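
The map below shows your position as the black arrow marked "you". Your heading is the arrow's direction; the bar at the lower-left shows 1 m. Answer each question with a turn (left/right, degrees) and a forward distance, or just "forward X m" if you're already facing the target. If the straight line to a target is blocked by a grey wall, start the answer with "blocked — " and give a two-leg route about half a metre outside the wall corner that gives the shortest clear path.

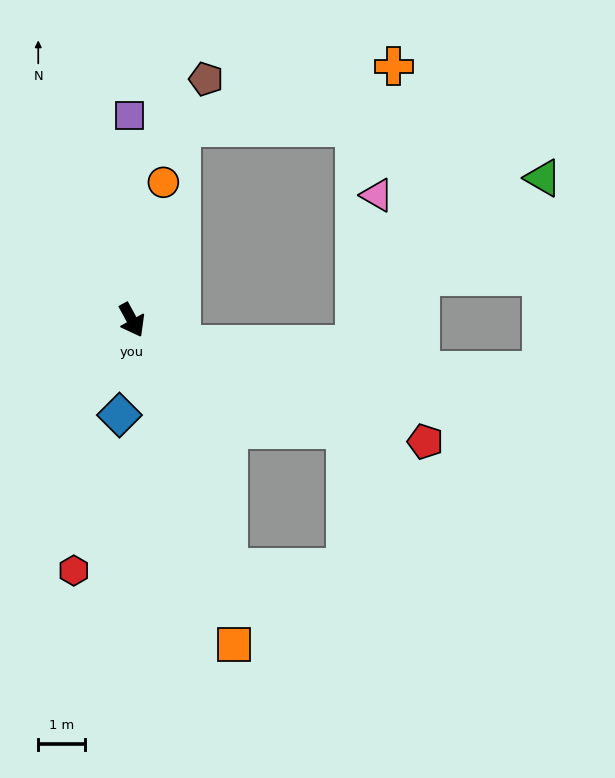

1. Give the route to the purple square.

turn left 152°, forward 4.4 m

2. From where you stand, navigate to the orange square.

turn right 11°, forward 7.3 m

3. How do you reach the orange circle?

turn left 139°, forward 3.0 m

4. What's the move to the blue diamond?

turn right 36°, forward 2.1 m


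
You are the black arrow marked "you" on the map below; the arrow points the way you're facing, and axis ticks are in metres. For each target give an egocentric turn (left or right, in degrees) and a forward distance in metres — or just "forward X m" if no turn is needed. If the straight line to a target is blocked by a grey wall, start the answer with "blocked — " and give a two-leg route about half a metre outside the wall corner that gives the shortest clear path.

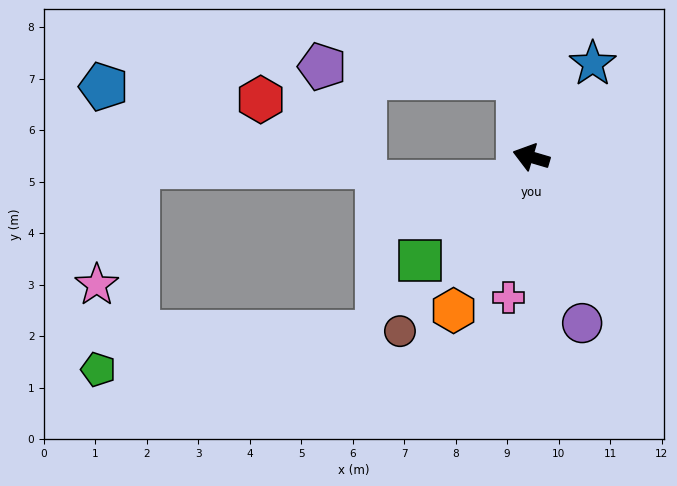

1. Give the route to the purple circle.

turn left 123°, forward 3.4 m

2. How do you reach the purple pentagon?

blocked — turn right 64°, forward 1.6 m, then turn left 77°, forward 3.8 m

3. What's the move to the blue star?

turn right 107°, forward 2.2 m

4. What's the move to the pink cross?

turn left 97°, forward 2.8 m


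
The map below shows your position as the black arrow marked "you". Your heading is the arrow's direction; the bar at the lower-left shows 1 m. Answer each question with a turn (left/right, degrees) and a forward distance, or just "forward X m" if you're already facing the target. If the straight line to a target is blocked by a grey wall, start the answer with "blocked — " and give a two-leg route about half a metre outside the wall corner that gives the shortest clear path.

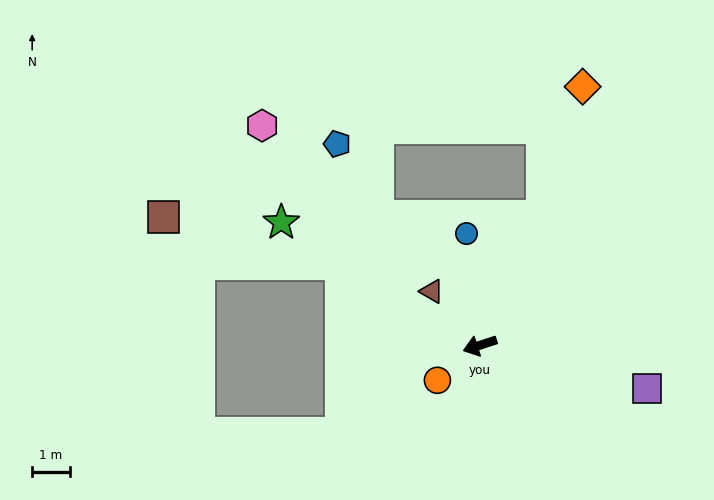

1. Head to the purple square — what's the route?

turn left 147°, forward 4.6 m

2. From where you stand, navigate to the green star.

turn right 50°, forward 6.2 m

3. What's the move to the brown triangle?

turn right 66°, forward 1.9 m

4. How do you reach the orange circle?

turn left 21°, forward 1.5 m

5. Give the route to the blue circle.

turn right 101°, forward 3.0 m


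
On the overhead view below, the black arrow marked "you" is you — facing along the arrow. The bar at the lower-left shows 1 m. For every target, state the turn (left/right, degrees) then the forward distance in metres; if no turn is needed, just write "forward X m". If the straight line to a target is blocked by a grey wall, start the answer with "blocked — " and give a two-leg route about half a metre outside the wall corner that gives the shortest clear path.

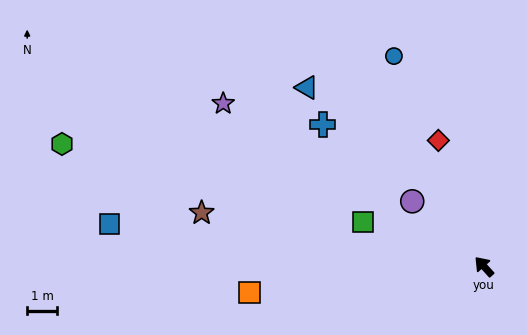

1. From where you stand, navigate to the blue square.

turn left 41°, forward 12.8 m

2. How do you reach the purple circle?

turn left 6°, forward 3.3 m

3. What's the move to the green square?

turn left 28°, forward 4.4 m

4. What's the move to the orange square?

turn left 54°, forward 8.0 m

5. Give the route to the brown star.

turn left 37°, forward 9.7 m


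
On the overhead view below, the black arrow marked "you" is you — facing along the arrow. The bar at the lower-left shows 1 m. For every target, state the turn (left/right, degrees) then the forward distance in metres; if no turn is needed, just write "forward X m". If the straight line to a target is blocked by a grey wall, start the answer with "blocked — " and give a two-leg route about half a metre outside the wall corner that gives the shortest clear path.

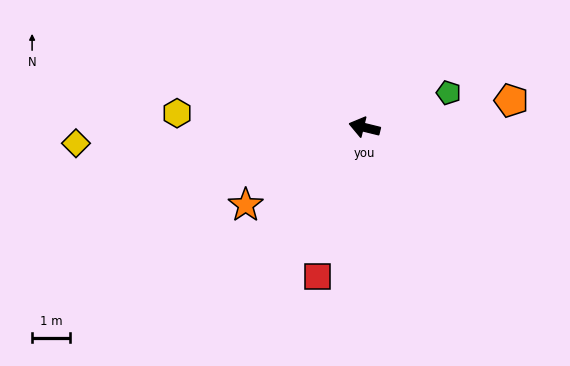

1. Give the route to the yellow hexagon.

turn left 9°, forward 4.9 m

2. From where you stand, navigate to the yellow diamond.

turn left 17°, forward 7.6 m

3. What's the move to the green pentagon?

turn right 144°, forward 2.4 m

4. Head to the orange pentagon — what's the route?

turn right 156°, forward 3.9 m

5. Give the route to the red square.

turn left 86°, forward 4.1 m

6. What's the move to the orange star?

turn left 47°, forward 3.7 m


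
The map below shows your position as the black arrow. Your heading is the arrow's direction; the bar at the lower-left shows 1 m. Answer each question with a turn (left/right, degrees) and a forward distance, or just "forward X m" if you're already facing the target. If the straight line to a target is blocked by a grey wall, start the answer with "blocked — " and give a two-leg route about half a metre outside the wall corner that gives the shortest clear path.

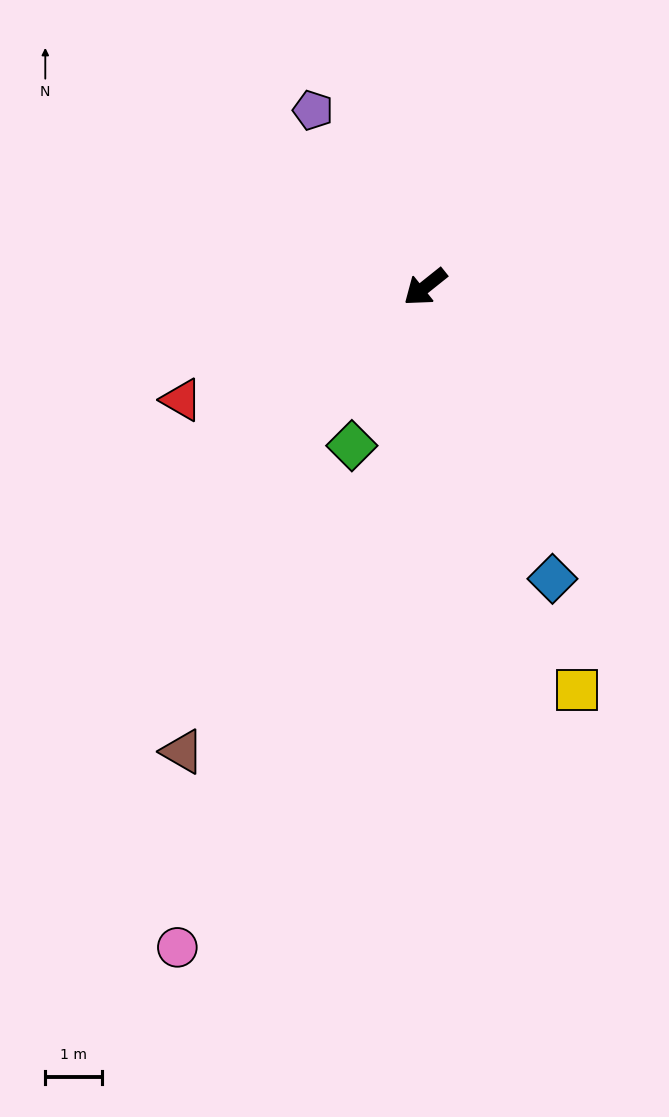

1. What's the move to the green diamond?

turn left 27°, forward 3.1 m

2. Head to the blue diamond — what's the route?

turn left 75°, forward 5.6 m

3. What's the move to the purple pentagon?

turn right 96°, forward 3.7 m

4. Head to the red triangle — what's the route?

turn right 14°, forward 4.7 m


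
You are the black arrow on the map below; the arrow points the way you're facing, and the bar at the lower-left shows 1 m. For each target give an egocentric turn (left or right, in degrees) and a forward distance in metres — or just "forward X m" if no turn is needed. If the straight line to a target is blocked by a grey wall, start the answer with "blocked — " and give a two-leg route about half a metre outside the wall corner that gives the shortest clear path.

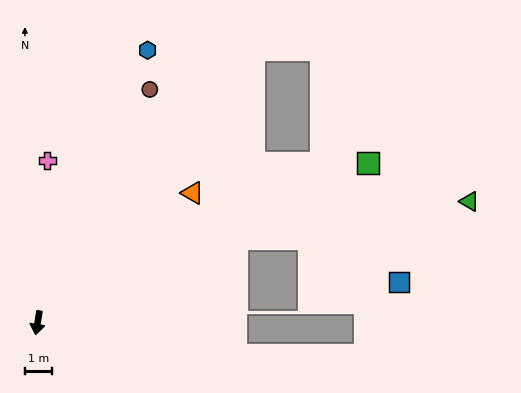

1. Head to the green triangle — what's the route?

blocked — turn left 122°, forward 8.1 m, then turn right 13°, forward 8.8 m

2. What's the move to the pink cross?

turn right 174°, forward 6.1 m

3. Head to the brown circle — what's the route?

turn left 164°, forward 9.7 m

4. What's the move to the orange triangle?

turn left 139°, forward 7.5 m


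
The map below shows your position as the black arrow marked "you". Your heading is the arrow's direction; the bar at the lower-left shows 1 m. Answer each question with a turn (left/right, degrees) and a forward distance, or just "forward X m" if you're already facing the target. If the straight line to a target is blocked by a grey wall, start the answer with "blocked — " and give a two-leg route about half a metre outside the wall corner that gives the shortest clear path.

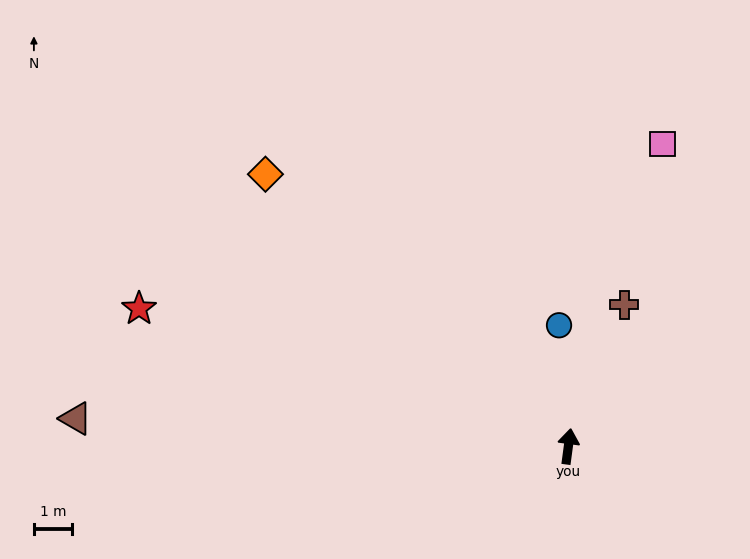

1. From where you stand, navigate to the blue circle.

turn left 12°, forward 3.2 m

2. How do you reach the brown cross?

turn right 14°, forward 4.0 m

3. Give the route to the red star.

turn left 80°, forward 11.8 m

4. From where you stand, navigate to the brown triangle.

turn left 94°, forward 12.9 m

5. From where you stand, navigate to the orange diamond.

turn left 56°, forward 10.7 m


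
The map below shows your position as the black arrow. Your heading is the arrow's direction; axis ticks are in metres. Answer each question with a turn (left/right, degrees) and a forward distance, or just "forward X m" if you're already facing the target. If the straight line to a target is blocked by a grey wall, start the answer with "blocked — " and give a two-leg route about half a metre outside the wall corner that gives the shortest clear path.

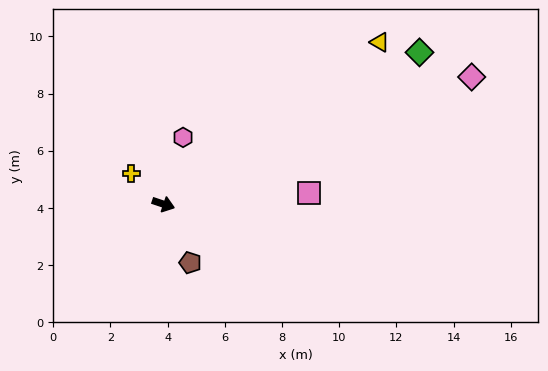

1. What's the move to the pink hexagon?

turn left 92°, forward 2.4 m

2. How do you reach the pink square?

turn left 23°, forward 5.1 m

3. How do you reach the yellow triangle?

turn left 55°, forward 9.4 m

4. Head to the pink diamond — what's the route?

turn left 41°, forward 11.7 m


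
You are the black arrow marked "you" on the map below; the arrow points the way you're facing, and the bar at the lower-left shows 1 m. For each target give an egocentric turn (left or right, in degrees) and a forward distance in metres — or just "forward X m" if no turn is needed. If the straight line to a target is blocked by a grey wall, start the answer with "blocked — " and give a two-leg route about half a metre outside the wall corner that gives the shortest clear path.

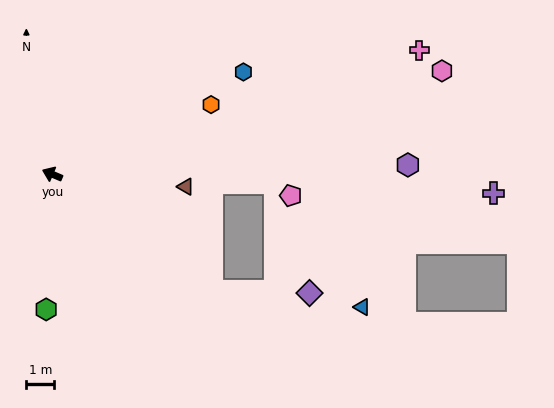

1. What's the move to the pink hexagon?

turn right 142°, forward 14.5 m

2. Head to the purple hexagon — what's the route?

turn right 156°, forward 12.8 m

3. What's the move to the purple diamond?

blocked — turn left 167°, forward 7.1 m, then turn left 35°, forward 3.5 m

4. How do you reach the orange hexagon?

turn right 133°, forward 6.2 m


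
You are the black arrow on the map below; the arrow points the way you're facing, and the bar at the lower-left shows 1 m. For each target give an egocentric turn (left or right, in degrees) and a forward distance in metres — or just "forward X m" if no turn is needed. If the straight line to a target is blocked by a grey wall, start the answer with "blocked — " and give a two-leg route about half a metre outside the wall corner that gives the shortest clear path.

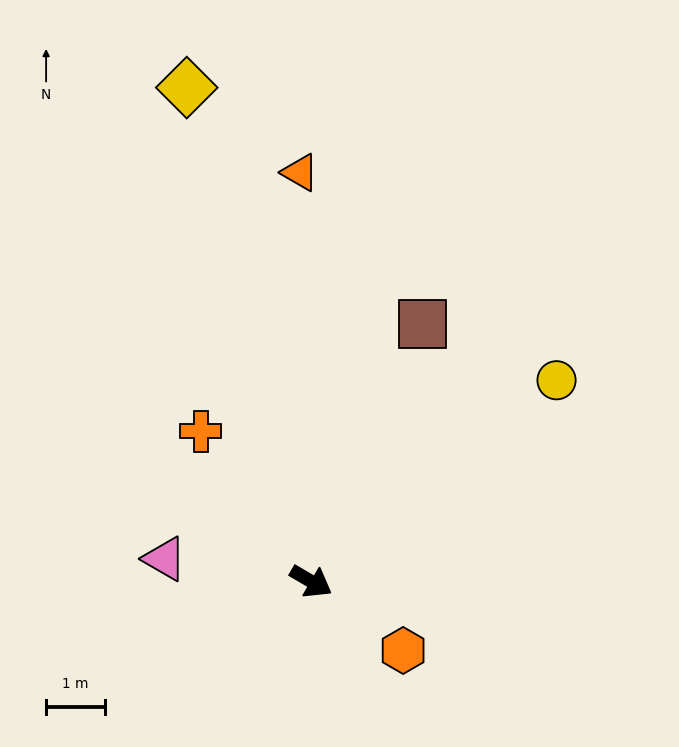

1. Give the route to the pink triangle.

turn right 158°, forward 2.5 m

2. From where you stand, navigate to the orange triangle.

turn left 122°, forward 7.0 m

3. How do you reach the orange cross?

turn left 157°, forward 3.2 m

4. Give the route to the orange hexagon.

turn right 7°, forward 2.0 m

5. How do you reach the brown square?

turn left 97°, forward 4.8 m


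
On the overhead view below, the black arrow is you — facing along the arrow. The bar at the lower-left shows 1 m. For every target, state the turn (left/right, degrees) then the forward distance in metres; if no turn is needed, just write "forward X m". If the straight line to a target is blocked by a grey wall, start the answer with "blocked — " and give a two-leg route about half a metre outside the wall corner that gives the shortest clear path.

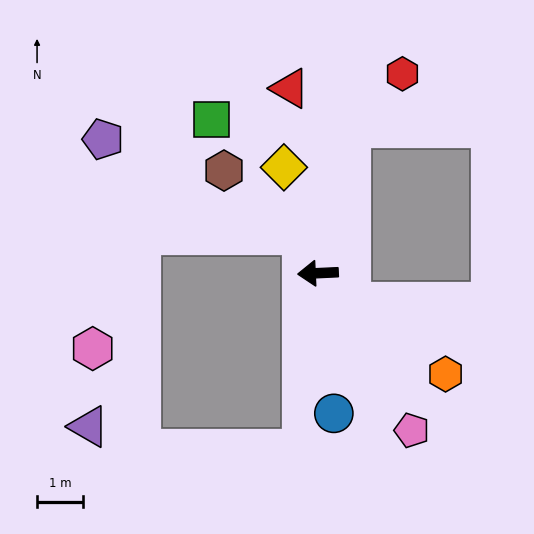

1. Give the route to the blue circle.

turn left 94°, forward 3.1 m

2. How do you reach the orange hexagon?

turn left 139°, forward 3.5 m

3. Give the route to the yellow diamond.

turn right 75°, forward 2.4 m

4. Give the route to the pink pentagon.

turn left 118°, forward 4.0 m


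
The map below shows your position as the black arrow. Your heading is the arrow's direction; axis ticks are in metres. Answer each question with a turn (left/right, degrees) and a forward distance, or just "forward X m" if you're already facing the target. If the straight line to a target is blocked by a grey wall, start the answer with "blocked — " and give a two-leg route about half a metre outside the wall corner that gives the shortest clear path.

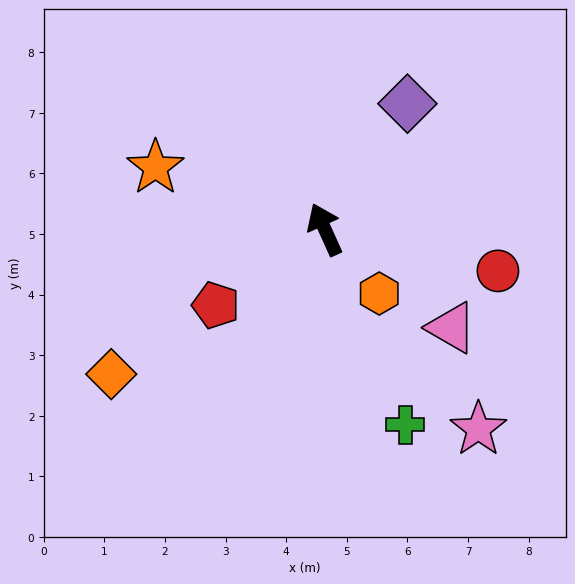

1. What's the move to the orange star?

turn left 46°, forward 3.0 m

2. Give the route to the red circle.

turn right 128°, forward 2.9 m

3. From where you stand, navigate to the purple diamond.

turn right 58°, forward 2.5 m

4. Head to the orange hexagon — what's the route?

turn right 164°, forward 1.4 m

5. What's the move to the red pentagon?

turn left 101°, forward 2.2 m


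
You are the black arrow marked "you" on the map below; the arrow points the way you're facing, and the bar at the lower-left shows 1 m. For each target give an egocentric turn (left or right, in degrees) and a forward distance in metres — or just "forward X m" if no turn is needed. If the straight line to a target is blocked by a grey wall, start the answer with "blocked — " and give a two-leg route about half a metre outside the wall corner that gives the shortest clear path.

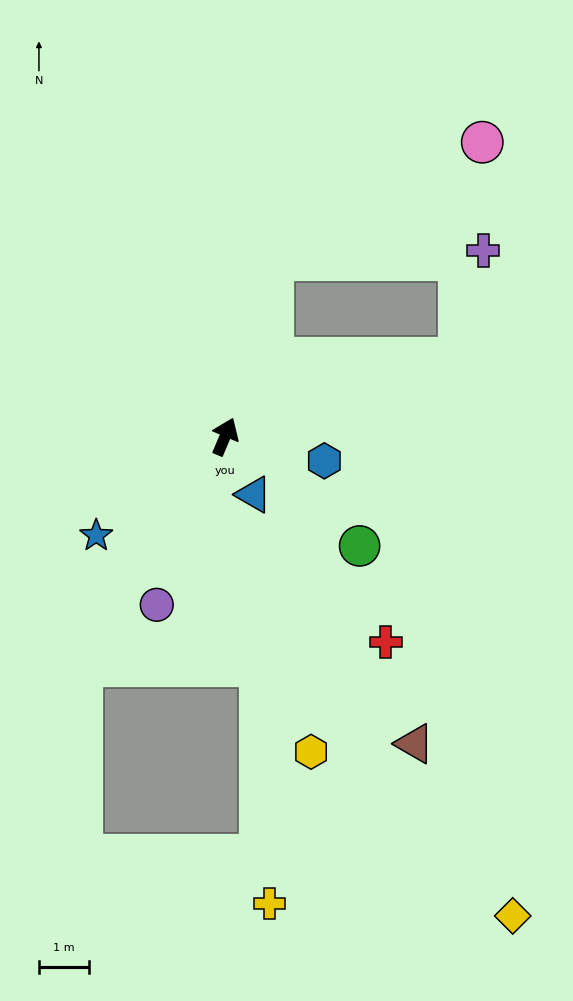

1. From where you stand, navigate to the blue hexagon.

turn right 81°, forward 2.0 m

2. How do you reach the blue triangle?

turn right 131°, forward 1.3 m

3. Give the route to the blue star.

turn left 150°, forward 3.3 m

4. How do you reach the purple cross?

blocked — turn right 49°, forward 5.0 m, then turn left 60°, forward 2.2 m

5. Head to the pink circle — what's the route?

blocked — turn left 8°, forward 3.7 m, then turn right 46°, forward 4.8 m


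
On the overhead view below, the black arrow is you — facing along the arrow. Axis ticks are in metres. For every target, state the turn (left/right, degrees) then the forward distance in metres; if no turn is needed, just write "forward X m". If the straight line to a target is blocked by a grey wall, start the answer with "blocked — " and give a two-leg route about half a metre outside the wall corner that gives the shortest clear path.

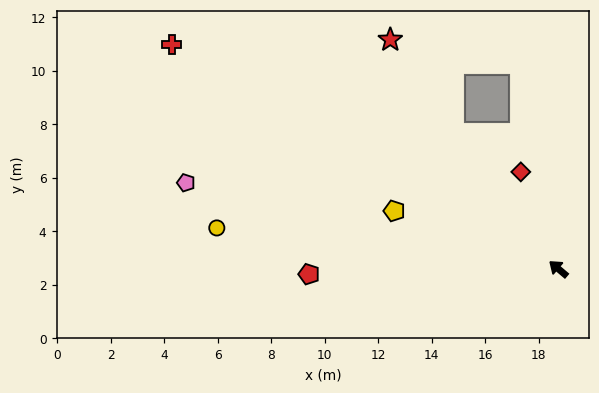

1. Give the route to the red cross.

turn left 10°, forward 16.7 m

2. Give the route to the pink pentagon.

turn left 27°, forward 14.3 m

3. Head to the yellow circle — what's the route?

turn left 33°, forward 12.9 m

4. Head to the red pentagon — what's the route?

turn left 41°, forward 9.3 m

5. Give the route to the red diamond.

turn right 29°, forward 3.9 m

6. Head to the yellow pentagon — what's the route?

turn left 21°, forward 6.5 m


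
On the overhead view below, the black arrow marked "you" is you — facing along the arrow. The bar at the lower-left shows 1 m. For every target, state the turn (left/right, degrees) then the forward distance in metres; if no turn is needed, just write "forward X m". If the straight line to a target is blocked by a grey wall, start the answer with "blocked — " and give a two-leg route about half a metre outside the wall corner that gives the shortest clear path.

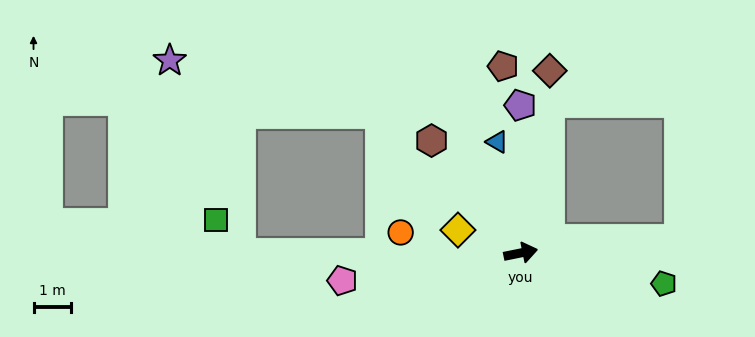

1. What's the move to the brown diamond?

turn left 69°, forward 4.9 m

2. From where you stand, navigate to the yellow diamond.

turn left 148°, forward 1.8 m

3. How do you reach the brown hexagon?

turn left 117°, forward 3.8 m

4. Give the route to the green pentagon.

turn right 24°, forward 3.9 m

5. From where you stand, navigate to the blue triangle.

turn left 90°, forward 3.0 m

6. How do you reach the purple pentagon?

turn left 79°, forward 3.9 m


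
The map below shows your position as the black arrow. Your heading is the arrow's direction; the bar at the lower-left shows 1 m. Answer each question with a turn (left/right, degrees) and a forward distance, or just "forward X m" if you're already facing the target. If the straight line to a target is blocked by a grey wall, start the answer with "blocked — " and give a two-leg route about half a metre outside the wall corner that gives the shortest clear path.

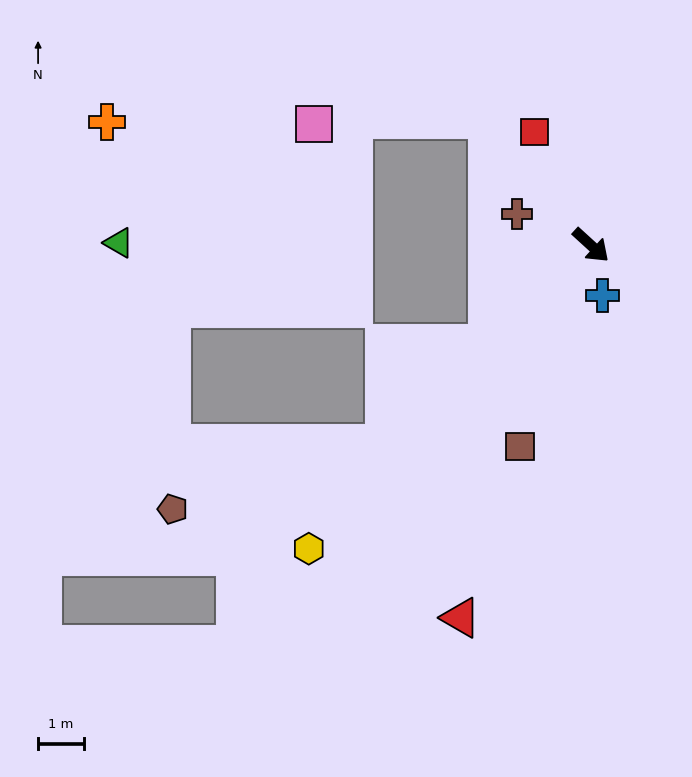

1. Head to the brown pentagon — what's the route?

blocked — turn right 94°, forward 6.2 m, then turn right 27°, forward 4.8 m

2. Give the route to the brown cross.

turn right 160°, forward 1.7 m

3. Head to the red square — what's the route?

turn left 159°, forward 2.7 m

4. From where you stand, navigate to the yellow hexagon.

turn right 91°, forward 9.0 m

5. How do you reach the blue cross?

turn right 35°, forward 1.1 m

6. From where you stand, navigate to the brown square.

turn right 67°, forward 4.6 m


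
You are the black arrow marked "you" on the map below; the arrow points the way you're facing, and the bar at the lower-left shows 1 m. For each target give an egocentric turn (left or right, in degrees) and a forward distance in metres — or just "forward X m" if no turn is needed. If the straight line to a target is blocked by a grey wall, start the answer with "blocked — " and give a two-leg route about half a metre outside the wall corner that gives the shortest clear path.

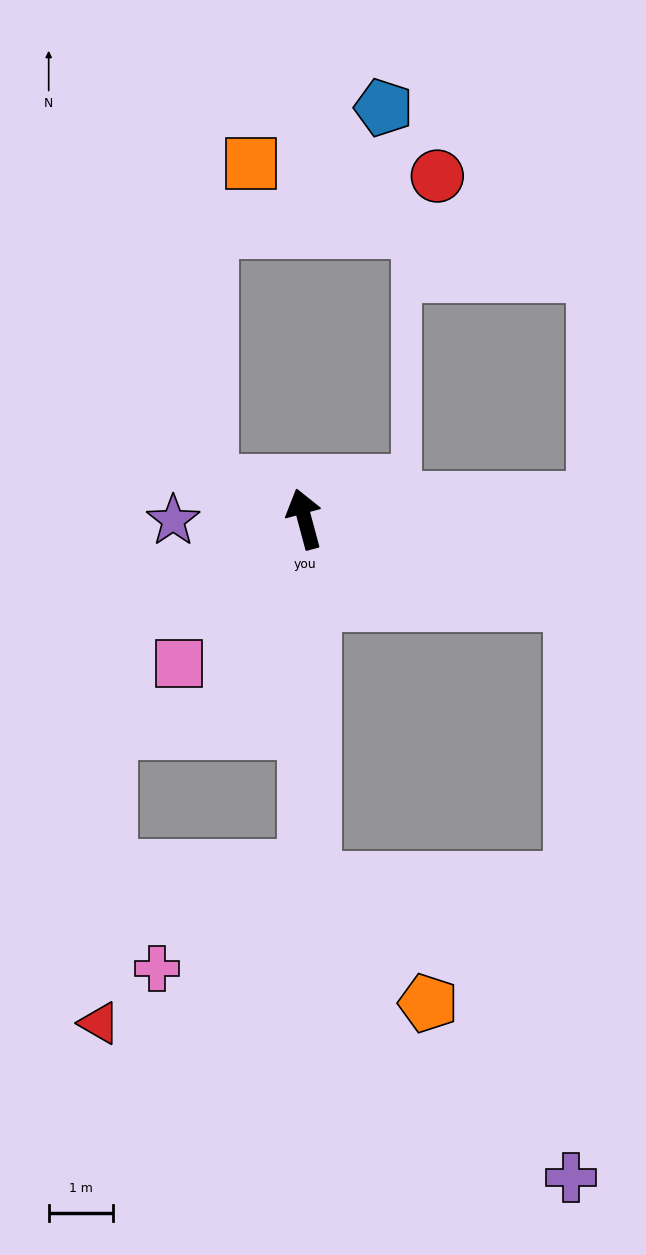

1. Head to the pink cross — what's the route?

blocked — turn left 165°, forward 5.4 m, then turn right 56°, forward 2.8 m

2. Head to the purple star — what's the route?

turn left 76°, forward 2.0 m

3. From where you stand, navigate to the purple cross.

blocked — turn right 123°, forward 4.3 m, then turn right 72°, forward 8.9 m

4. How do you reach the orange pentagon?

blocked — turn left 166°, forward 5.6 m, then turn left 42°, forward 2.6 m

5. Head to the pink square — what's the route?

turn left 124°, forward 3.0 m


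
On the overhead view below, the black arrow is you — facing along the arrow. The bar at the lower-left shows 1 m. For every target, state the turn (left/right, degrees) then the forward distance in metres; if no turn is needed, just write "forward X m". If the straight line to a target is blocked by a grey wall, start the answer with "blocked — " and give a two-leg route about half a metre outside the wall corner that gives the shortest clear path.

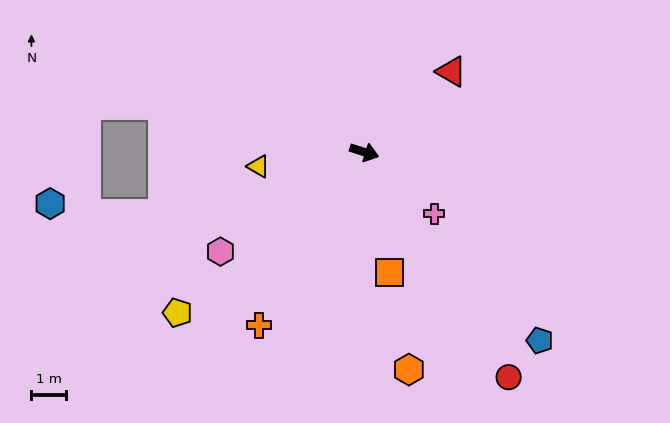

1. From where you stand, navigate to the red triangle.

turn left 60°, forward 3.4 m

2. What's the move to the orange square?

turn right 60°, forward 3.6 m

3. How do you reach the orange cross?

turn right 104°, forward 5.9 m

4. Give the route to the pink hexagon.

turn right 128°, forward 5.1 m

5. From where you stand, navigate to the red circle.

turn right 40°, forward 7.8 m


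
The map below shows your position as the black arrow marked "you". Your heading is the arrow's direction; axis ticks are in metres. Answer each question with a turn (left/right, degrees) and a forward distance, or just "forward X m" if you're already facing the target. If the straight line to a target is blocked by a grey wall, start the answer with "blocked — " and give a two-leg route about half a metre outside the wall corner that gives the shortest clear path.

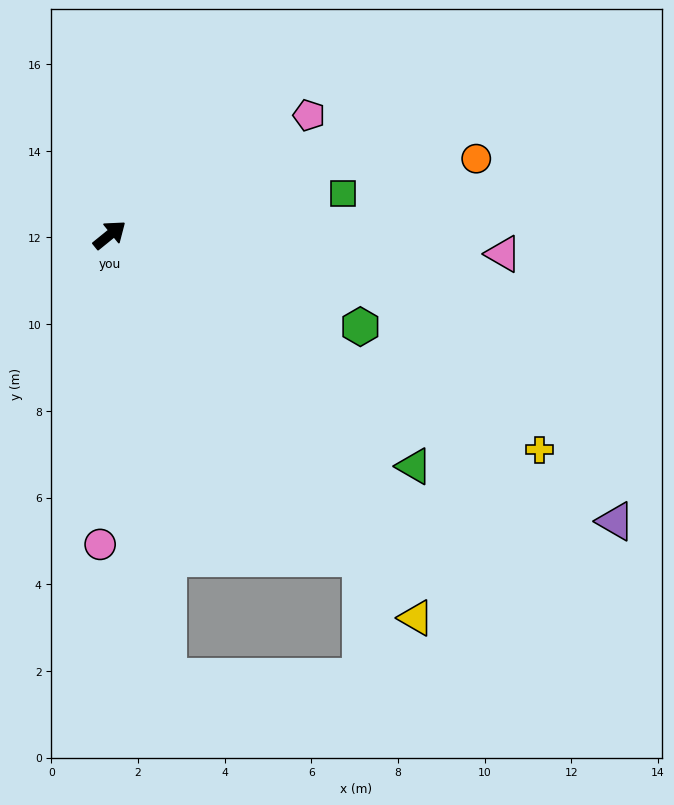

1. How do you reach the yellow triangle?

turn right 90°, forward 11.3 m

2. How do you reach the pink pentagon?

turn right 8°, forward 5.4 m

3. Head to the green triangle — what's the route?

turn right 76°, forward 8.8 m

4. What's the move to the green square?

turn right 29°, forward 5.5 m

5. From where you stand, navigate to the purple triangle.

turn right 69°, forward 13.4 m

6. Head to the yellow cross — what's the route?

turn right 66°, forward 11.1 m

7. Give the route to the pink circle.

turn right 131°, forward 7.1 m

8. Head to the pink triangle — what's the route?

turn right 42°, forward 9.1 m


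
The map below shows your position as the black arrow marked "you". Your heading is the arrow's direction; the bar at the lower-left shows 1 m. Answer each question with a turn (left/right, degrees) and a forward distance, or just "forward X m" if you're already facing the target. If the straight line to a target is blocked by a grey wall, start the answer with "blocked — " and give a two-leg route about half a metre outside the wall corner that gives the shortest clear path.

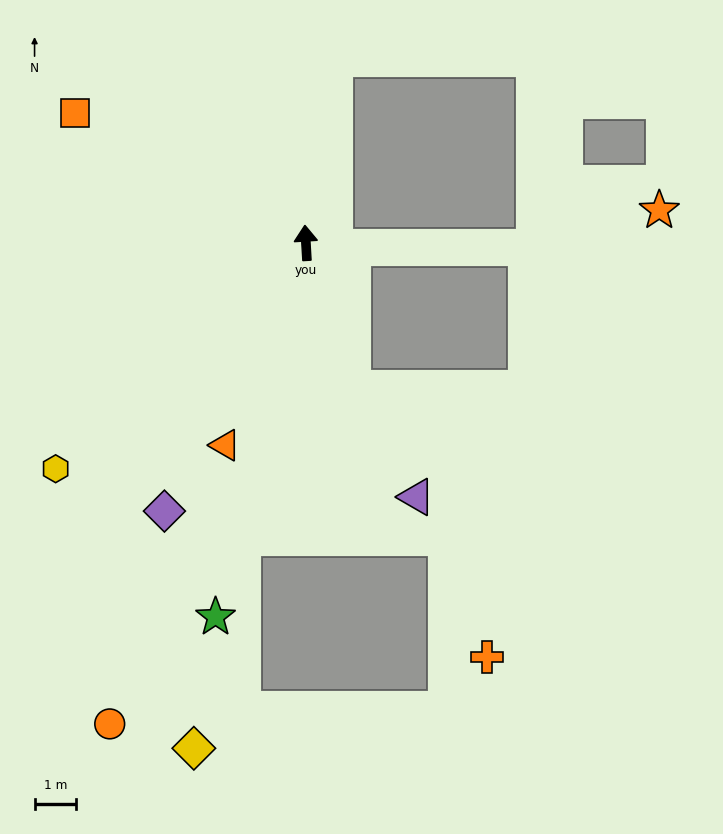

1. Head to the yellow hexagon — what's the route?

turn left 129°, forward 8.1 m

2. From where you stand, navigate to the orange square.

turn left 57°, forward 6.4 m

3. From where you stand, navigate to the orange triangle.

turn left 155°, forward 5.3 m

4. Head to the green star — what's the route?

turn left 163°, forward 9.3 m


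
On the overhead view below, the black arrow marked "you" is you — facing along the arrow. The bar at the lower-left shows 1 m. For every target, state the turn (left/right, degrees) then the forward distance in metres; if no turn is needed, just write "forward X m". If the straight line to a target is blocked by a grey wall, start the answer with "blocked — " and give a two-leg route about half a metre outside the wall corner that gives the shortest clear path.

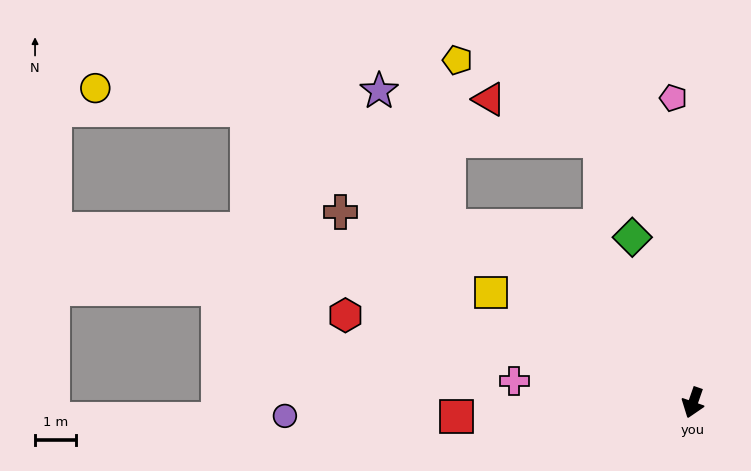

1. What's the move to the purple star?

blocked — turn right 106°, forward 7.3 m, then turn right 28°, forward 3.7 m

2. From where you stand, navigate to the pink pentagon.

turn right 157°, forward 7.4 m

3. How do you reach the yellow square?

turn right 99°, forward 5.6 m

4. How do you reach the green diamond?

turn right 141°, forward 4.3 m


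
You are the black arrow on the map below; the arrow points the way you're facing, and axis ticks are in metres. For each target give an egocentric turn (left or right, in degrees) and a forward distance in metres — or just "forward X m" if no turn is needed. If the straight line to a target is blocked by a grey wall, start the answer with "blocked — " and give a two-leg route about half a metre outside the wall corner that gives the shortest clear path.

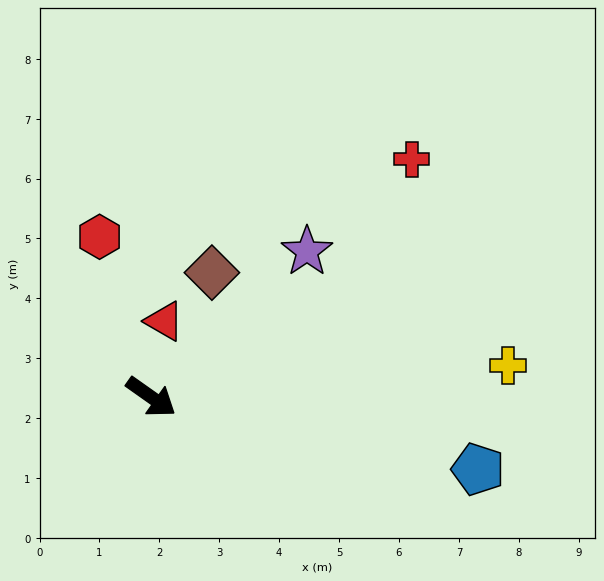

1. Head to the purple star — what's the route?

turn left 78°, forward 3.6 m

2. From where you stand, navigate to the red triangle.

turn left 115°, forward 1.3 m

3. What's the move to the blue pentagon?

turn left 23°, forward 5.6 m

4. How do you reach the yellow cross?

turn left 40°, forward 6.0 m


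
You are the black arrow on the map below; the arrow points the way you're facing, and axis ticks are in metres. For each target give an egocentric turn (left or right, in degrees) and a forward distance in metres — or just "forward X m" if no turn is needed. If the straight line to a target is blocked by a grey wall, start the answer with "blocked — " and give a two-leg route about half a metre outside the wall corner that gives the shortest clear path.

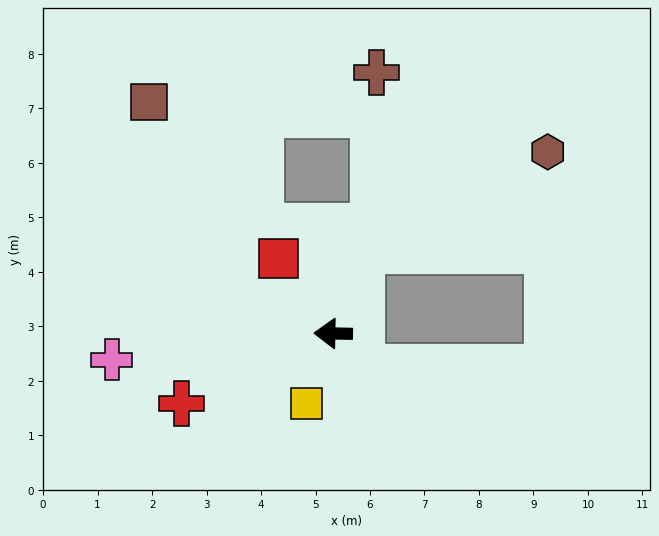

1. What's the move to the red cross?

turn left 26°, forward 3.1 m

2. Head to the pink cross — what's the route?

turn left 8°, forward 4.1 m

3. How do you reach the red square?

turn right 53°, forward 1.7 m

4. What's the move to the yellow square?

turn left 70°, forward 1.4 m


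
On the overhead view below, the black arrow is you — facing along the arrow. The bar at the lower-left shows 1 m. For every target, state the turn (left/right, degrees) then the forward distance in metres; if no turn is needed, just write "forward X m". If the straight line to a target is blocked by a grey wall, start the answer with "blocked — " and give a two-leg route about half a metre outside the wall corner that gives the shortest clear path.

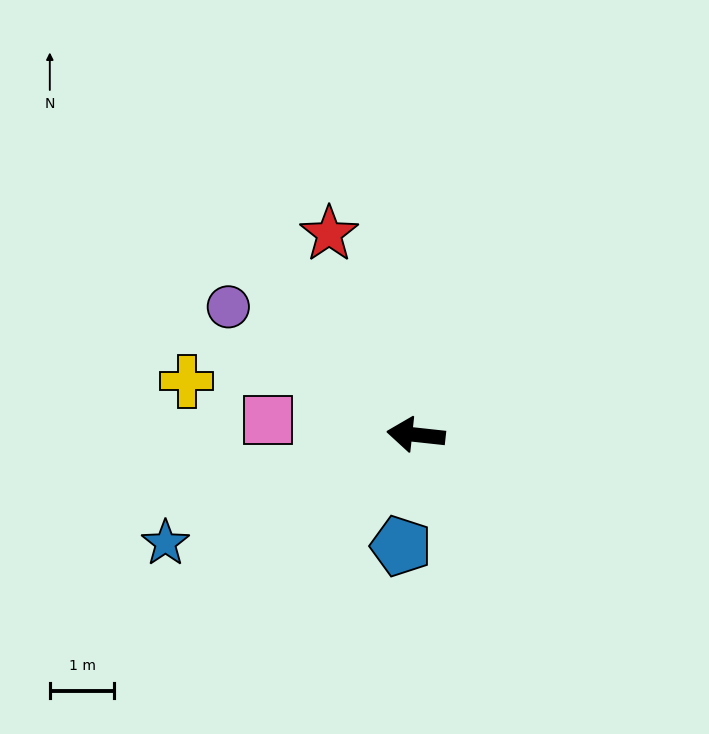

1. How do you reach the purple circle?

turn right 28°, forward 3.5 m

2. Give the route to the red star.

turn right 60°, forward 3.4 m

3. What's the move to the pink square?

forward 2.3 m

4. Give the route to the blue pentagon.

turn left 89°, forward 1.7 m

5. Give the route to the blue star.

turn left 30°, forward 4.2 m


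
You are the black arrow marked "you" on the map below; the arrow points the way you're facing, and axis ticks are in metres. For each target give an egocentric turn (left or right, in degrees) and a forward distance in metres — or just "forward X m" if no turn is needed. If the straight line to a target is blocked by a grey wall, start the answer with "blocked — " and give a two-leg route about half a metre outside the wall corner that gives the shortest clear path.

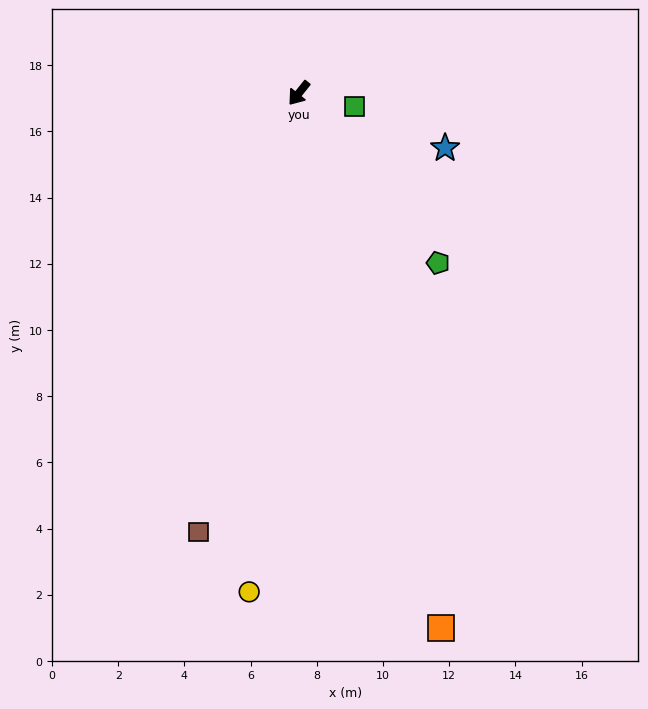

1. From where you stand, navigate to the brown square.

turn left 26°, forward 13.6 m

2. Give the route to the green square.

turn left 115°, forward 1.7 m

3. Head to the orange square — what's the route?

turn left 54°, forward 16.7 m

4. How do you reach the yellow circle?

turn left 33°, forward 15.1 m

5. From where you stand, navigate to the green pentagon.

turn left 78°, forward 6.6 m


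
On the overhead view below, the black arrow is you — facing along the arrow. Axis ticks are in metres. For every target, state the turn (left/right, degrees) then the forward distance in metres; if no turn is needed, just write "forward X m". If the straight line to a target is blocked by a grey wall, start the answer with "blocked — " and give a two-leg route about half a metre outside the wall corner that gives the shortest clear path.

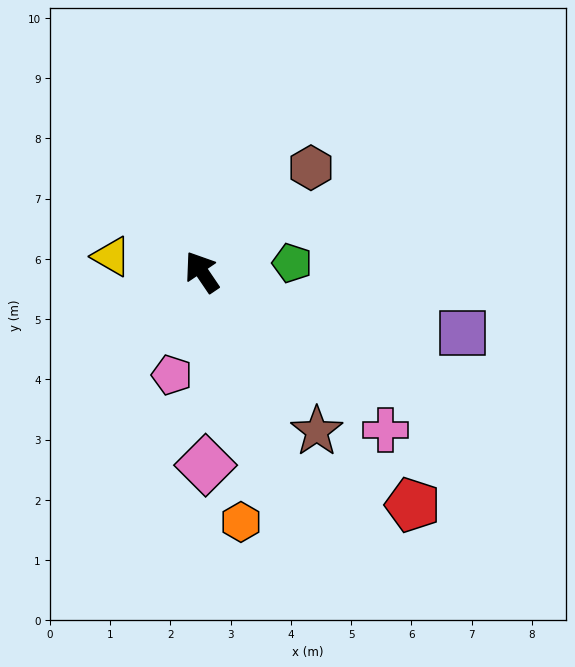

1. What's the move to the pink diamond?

turn left 147°, forward 3.2 m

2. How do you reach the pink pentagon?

turn left 130°, forward 1.8 m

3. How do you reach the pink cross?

turn right 165°, forward 4.0 m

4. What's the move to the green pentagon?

turn right 119°, forward 1.5 m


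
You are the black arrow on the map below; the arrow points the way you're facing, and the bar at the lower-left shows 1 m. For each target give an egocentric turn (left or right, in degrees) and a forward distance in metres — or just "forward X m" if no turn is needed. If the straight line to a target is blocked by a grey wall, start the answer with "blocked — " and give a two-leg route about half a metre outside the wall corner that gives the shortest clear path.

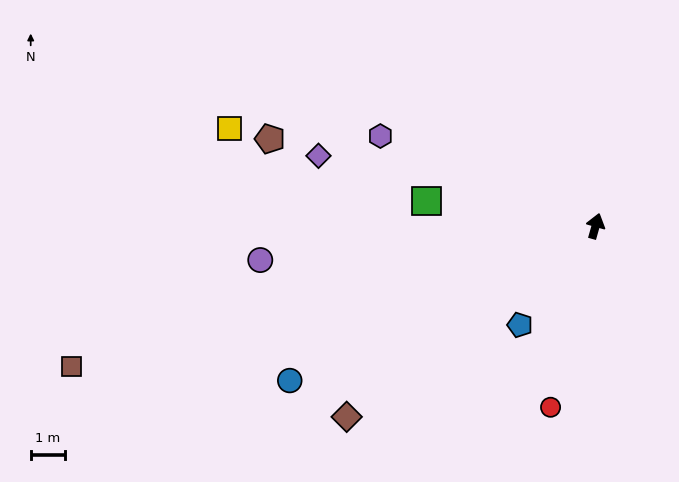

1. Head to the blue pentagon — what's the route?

turn left 158°, forward 3.7 m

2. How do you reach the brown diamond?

turn left 143°, forward 9.3 m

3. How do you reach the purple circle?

turn left 112°, forward 9.9 m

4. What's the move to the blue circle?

turn left 133°, forward 10.1 m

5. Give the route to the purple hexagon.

turn left 83°, forward 6.9 m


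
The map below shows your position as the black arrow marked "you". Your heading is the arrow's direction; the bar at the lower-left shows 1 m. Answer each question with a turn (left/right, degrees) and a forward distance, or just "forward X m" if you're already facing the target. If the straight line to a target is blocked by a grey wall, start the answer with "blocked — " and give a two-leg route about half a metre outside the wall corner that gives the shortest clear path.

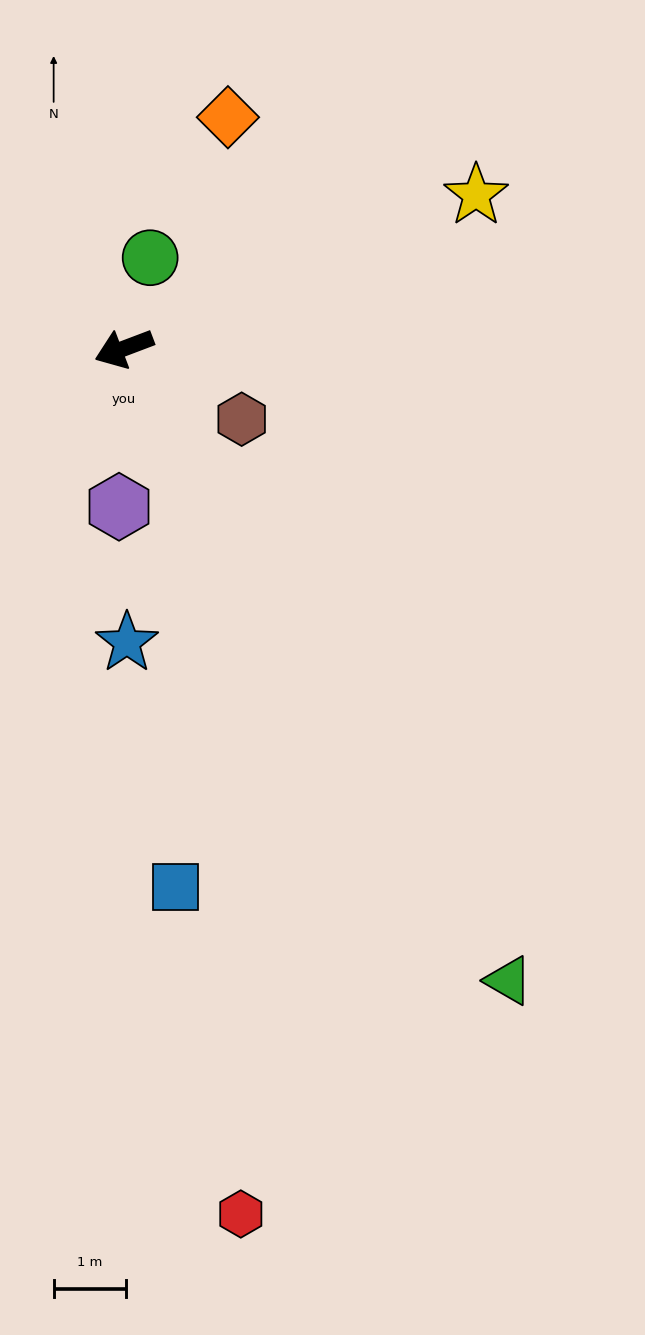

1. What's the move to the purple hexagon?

turn left 67°, forward 2.2 m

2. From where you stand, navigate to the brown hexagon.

turn left 128°, forward 1.9 m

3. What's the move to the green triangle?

turn left 101°, forward 10.3 m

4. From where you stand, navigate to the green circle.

turn right 127°, forward 1.3 m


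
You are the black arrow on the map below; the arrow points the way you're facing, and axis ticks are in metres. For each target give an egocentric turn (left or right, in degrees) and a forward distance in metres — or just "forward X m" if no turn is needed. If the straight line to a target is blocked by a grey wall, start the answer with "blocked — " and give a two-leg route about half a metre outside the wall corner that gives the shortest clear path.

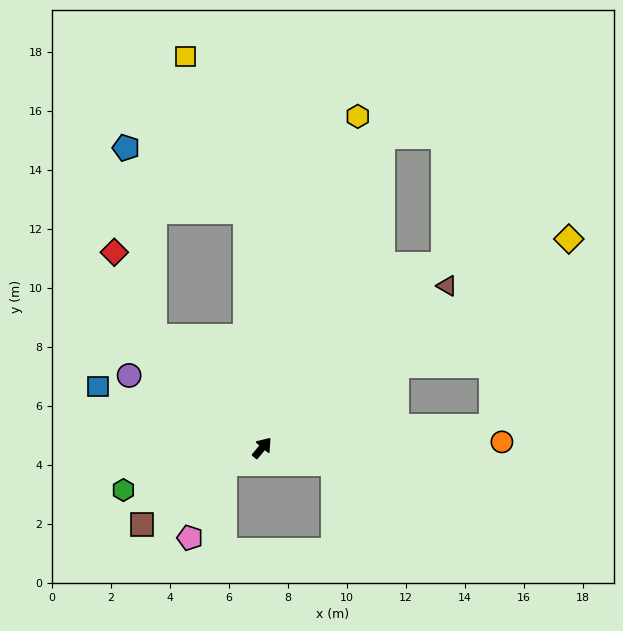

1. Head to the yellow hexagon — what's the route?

turn left 24°, forward 11.7 m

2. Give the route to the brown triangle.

turn right 9°, forward 8.3 m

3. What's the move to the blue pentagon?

blocked — turn left 84°, forward 5.2 m, then turn right 35°, forward 6.5 m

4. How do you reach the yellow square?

blocked — turn left 44°, forward 8.0 m, then turn left 17°, forward 5.6 m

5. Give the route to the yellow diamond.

turn right 16°, forward 12.6 m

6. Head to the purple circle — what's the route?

turn left 101°, forward 5.1 m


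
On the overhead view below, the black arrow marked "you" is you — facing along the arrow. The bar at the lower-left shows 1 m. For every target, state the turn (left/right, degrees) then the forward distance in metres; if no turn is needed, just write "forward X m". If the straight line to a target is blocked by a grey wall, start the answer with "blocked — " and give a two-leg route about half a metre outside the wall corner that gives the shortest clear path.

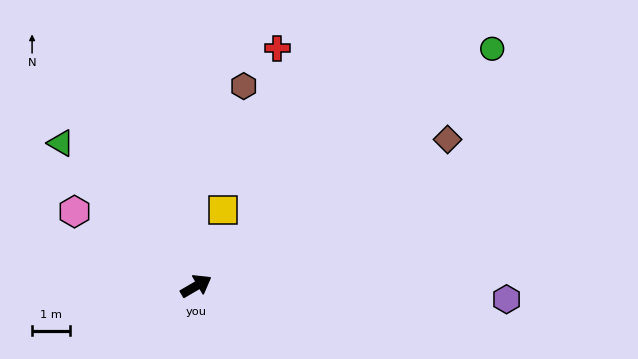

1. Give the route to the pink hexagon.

turn left 118°, forward 3.7 m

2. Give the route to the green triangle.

turn left 103°, forward 5.1 m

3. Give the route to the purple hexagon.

turn right 33°, forward 8.1 m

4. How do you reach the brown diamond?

forward 7.6 m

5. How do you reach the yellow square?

turn left 40°, forward 2.1 m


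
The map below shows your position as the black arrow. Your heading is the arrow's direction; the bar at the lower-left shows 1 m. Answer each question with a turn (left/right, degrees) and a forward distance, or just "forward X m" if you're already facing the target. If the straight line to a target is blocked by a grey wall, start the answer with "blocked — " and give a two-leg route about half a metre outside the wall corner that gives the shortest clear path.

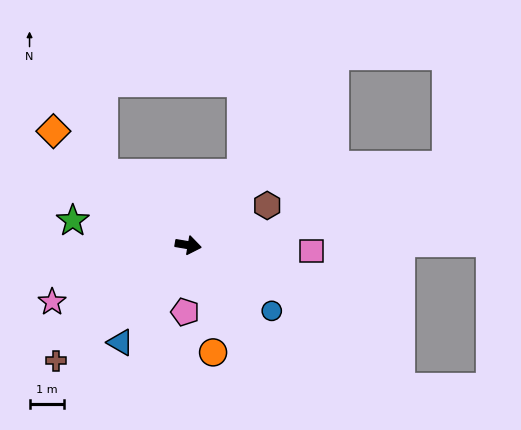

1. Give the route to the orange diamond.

turn left 149°, forward 5.2 m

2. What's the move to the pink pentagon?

turn right 83°, forward 2.0 m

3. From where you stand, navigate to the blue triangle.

turn right 115°, forward 3.5 m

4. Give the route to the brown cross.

turn right 129°, forward 5.1 m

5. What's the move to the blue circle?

turn right 29°, forward 3.1 m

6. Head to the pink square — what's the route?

turn left 7°, forward 3.6 m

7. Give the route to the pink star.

turn right 148°, forward 4.3 m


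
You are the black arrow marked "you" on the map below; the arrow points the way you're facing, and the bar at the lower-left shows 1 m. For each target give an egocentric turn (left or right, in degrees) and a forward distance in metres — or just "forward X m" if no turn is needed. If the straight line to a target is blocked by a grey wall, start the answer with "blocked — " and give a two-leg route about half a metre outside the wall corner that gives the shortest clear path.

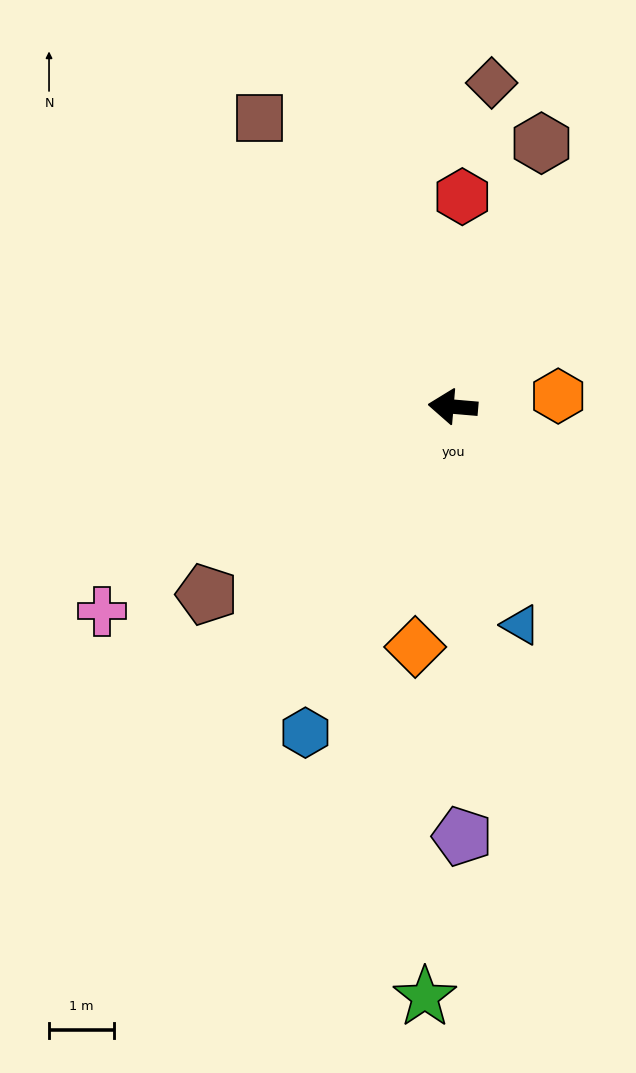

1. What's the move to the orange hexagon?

turn right 169°, forward 1.6 m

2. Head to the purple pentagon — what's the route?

turn left 96°, forward 6.6 m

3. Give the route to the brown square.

turn right 51°, forward 5.4 m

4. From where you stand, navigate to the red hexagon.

turn right 88°, forward 3.3 m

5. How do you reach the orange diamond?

turn left 86°, forward 3.8 m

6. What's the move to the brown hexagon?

turn right 104°, forward 4.3 m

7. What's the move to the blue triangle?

turn left 112°, forward 3.5 m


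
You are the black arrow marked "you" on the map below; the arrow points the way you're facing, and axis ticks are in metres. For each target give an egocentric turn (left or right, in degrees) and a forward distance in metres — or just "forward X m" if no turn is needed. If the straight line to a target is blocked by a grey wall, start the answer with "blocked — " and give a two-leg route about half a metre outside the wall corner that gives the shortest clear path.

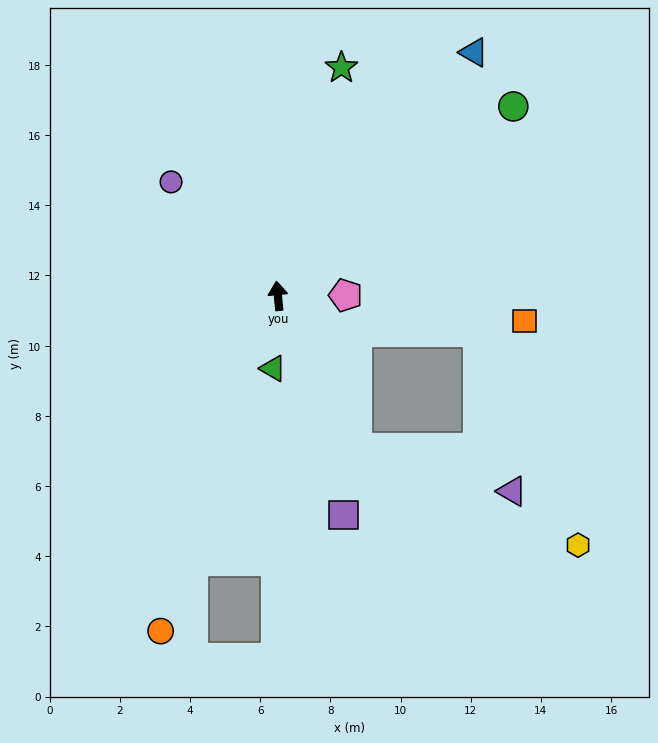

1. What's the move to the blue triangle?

turn right 44°, forward 8.9 m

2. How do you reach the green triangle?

turn left 171°, forward 2.1 m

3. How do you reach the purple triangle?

blocked — turn right 158°, forward 4.9 m, then turn left 47°, forward 4.6 m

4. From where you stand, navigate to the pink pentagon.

turn right 95°, forward 1.9 m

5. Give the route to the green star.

turn right 21°, forward 6.8 m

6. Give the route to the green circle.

turn right 57°, forward 8.6 m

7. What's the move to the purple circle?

turn left 38°, forward 4.5 m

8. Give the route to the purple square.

turn right 169°, forward 6.5 m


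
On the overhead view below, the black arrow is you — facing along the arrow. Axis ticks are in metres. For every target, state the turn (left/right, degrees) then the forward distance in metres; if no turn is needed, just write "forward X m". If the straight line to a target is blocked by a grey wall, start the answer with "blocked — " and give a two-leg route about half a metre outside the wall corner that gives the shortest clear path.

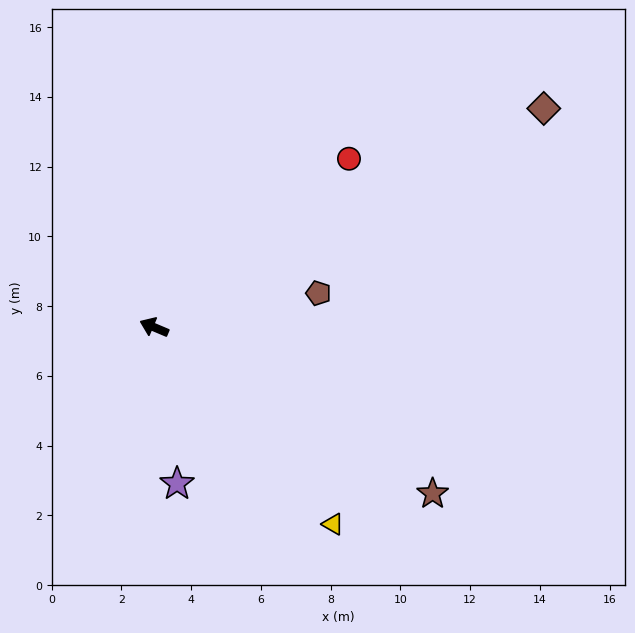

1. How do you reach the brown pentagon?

turn right 145°, forward 4.8 m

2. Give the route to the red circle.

turn right 116°, forward 7.4 m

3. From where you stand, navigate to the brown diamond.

turn right 128°, forward 12.8 m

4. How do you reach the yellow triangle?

turn left 155°, forward 7.6 m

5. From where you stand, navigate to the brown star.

turn left 172°, forward 9.3 m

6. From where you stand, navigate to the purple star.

turn left 121°, forward 4.5 m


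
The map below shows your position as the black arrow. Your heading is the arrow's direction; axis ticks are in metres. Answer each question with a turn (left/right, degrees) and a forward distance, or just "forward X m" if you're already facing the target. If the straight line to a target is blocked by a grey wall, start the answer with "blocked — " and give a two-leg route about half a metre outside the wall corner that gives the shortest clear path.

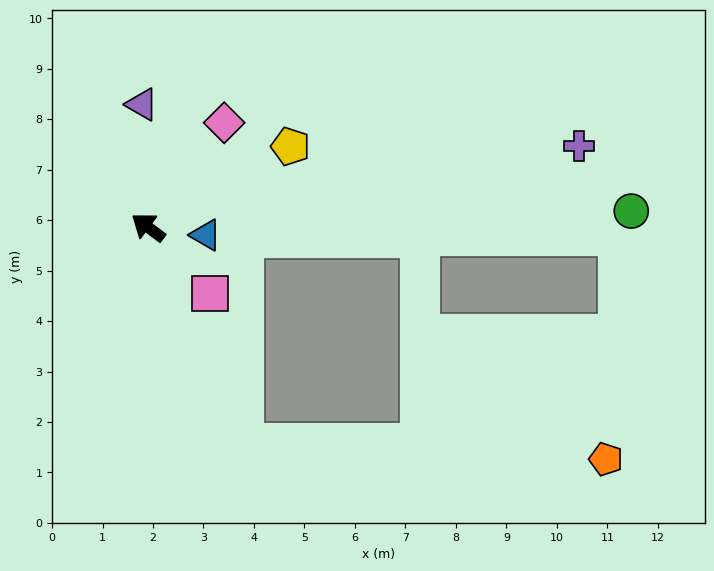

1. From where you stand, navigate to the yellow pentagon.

turn right 114°, forward 3.2 m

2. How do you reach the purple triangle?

turn right 50°, forward 2.4 m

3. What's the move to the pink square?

turn left 170°, forward 1.8 m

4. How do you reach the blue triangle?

turn right 151°, forward 1.2 m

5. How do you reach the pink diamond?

turn right 89°, forward 2.6 m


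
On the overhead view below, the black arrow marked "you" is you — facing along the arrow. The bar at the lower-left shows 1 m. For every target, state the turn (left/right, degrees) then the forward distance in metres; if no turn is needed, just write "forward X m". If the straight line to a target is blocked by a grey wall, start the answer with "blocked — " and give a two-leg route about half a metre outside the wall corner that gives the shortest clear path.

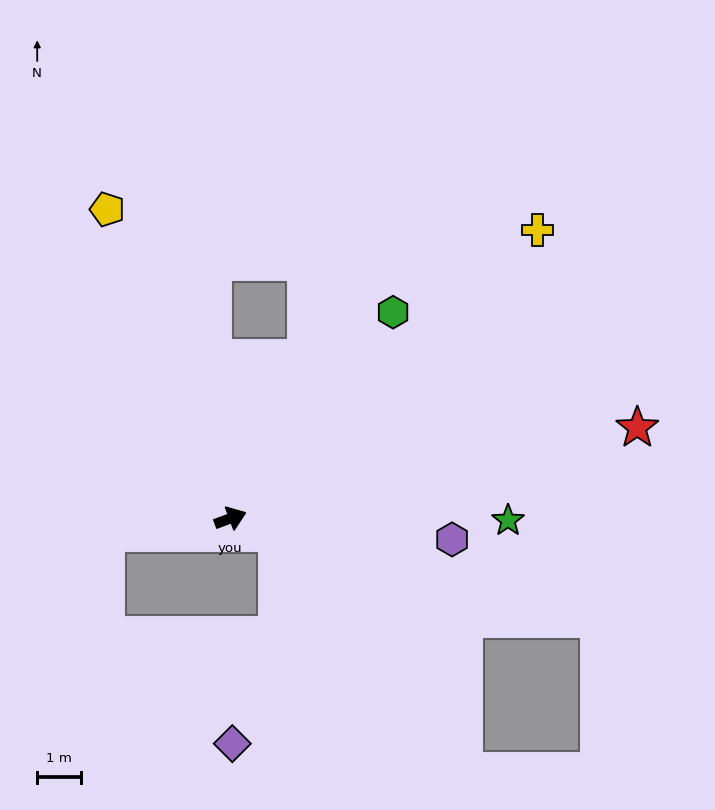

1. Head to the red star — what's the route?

turn right 8°, forward 9.4 m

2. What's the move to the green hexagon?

turn left 31°, forward 5.9 m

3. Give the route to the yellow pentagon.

turn left 91°, forward 7.5 m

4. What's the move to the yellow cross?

turn left 23°, forward 9.5 m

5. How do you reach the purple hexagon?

turn right 26°, forward 5.0 m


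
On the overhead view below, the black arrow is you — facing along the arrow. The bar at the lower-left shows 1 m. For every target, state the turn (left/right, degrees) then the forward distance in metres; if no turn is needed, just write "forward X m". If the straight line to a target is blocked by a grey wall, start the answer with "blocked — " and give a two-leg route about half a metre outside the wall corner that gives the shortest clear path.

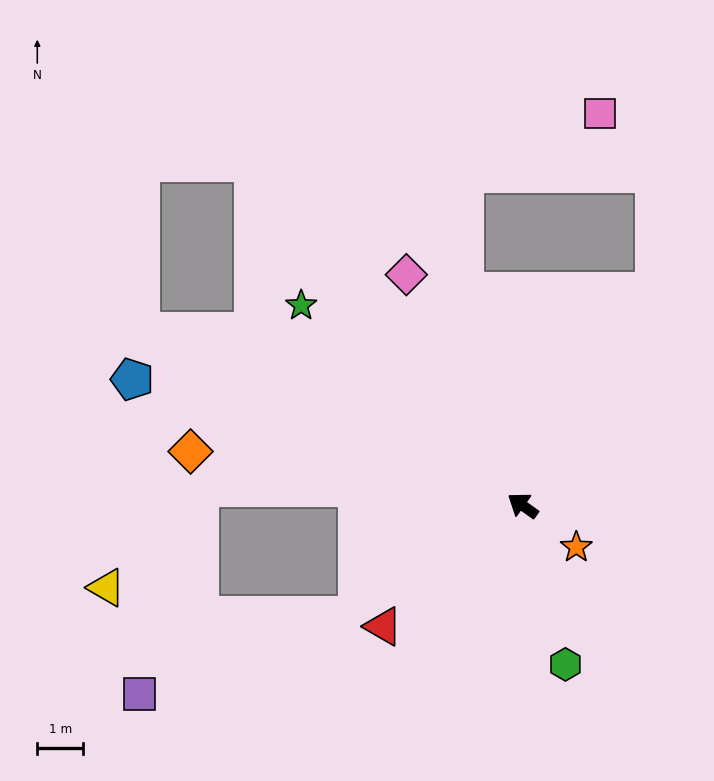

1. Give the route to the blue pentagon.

turn left 18°, forward 8.9 m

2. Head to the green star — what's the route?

turn right 7°, forward 6.5 m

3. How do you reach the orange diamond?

turn left 26°, forward 7.3 m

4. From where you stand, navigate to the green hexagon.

turn left 140°, forward 3.6 m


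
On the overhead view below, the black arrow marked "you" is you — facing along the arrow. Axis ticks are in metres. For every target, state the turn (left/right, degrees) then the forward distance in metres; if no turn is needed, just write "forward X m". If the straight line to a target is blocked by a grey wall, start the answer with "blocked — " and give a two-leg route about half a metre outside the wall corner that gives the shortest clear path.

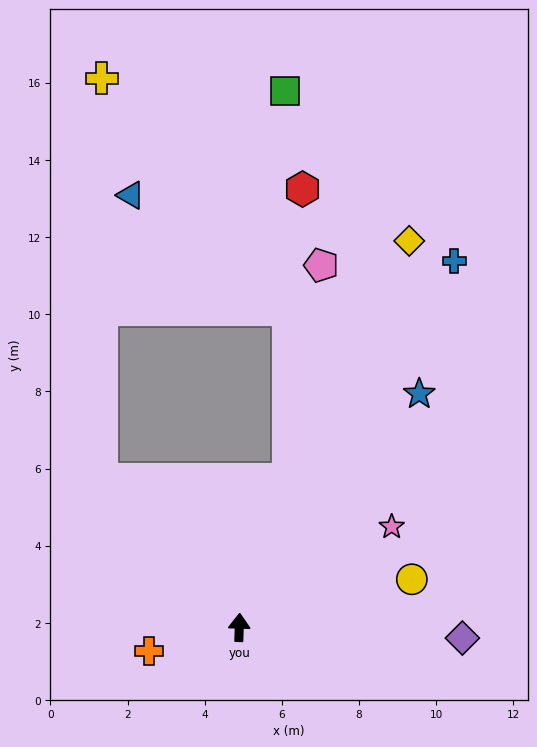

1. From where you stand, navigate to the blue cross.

turn right 29°, forward 11.0 m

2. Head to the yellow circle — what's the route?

turn right 73°, forward 4.6 m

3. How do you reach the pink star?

turn right 55°, forward 4.7 m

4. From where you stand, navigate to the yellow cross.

blocked — turn left 45°, forward 5.2 m, then turn right 43°, forward 10.4 m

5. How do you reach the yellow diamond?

turn right 22°, forward 10.9 m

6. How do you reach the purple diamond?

turn right 91°, forward 5.8 m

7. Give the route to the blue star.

turn right 36°, forward 7.6 m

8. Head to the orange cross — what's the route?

turn left 106°, forward 2.4 m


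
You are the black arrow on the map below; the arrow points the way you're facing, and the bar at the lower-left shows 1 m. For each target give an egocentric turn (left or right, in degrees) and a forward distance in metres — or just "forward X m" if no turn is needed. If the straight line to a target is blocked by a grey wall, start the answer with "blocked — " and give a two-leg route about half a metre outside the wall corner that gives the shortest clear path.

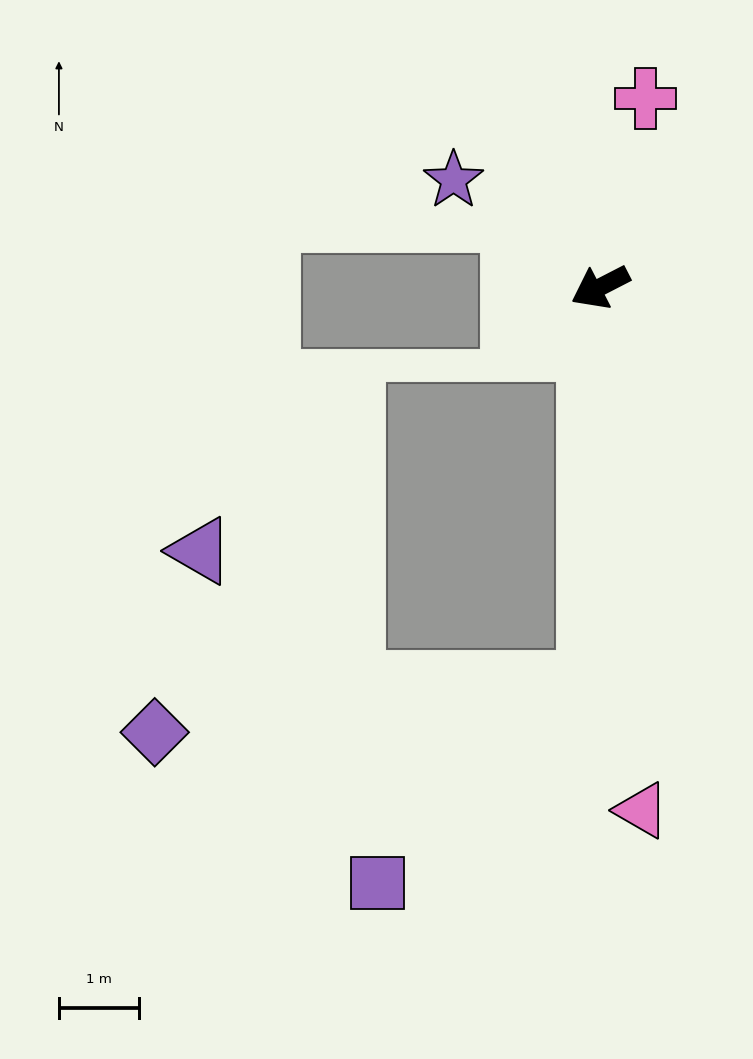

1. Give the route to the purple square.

blocked — turn left 62°, forward 5.0 m, then turn right 46°, forward 3.6 m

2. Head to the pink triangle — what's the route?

turn left 67°, forward 6.5 m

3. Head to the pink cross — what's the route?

turn right 131°, forward 2.4 m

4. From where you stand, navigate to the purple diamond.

blocked — turn left 62°, forward 5.0 m, then turn right 83°, forward 5.5 m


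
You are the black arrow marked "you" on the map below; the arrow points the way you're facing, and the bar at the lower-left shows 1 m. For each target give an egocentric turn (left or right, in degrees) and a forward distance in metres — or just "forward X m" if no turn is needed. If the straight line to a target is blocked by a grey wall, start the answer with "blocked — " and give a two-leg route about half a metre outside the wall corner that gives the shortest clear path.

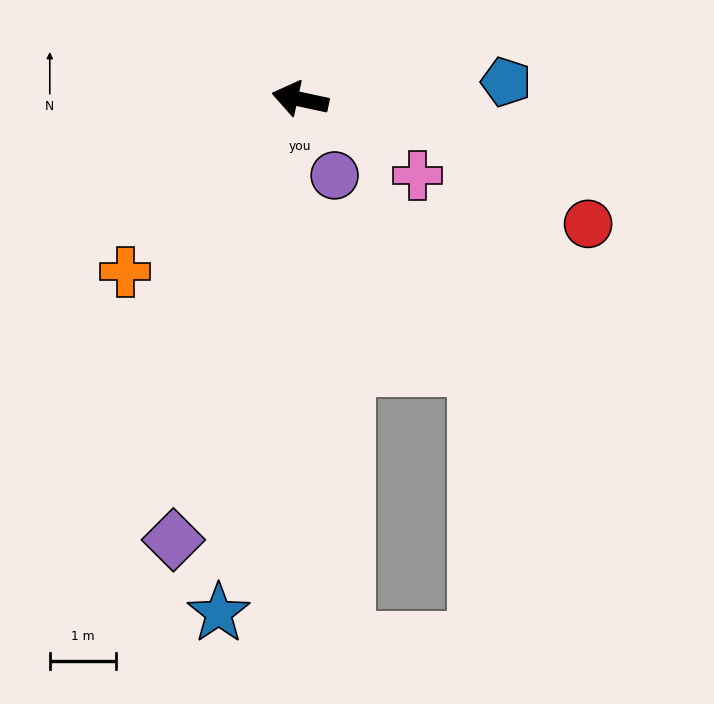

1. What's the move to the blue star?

turn left 93°, forward 7.8 m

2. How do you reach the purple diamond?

turn left 86°, forward 6.9 m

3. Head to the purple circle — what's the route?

turn left 126°, forward 1.3 m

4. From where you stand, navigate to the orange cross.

turn left 57°, forward 3.7 m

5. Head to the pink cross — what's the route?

turn left 159°, forward 2.1 m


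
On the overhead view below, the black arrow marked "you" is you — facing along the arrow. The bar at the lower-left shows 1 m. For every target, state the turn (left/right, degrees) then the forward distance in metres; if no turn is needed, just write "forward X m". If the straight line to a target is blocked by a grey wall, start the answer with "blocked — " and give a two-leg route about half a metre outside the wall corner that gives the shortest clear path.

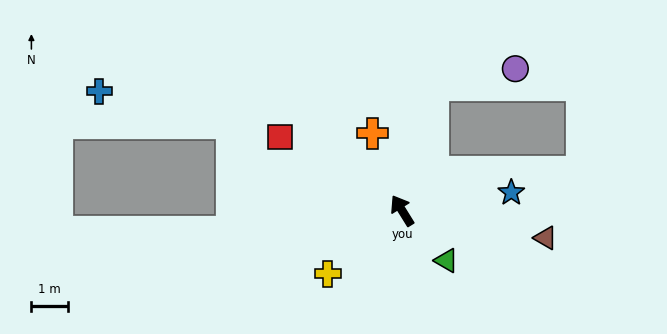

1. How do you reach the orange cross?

turn right 11°, forward 2.3 m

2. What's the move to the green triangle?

turn right 170°, forward 1.8 m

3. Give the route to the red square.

turn left 27°, forward 3.9 m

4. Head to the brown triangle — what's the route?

turn right 133°, forward 4.0 m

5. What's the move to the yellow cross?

turn left 99°, forward 2.7 m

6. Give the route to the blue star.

turn right 112°, forward 3.0 m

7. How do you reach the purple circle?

blocked — turn right 46°, forward 3.5 m, then turn right 64°, forward 2.3 m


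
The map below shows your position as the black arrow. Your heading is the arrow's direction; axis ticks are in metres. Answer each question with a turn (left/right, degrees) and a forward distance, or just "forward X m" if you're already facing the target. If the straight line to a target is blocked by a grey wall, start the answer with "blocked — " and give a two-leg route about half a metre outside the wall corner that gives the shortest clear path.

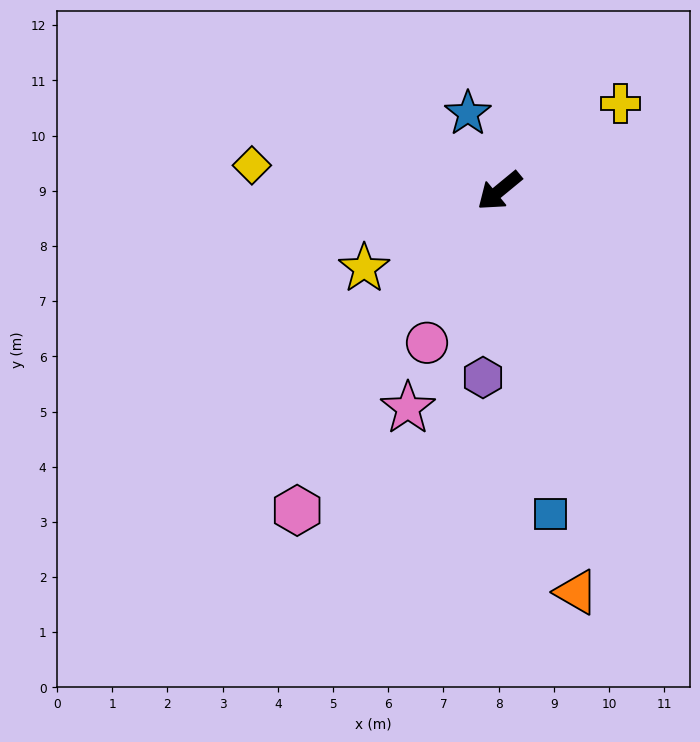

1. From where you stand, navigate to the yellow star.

turn right 10°, forward 2.8 m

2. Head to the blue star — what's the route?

turn right 107°, forward 1.5 m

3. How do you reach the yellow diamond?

turn right 45°, forward 4.5 m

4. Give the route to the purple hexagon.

turn left 46°, forward 3.4 m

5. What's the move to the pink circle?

turn left 25°, forward 3.1 m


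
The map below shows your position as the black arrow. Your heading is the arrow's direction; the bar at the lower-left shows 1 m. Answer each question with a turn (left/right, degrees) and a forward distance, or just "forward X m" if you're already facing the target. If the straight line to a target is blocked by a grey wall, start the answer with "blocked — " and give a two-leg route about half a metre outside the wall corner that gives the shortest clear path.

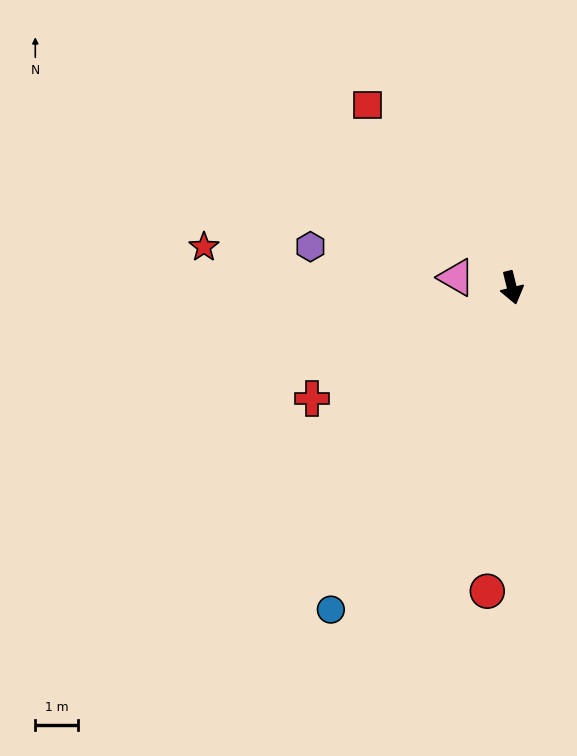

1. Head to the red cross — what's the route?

turn right 75°, forward 5.4 m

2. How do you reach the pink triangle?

turn right 114°, forward 1.3 m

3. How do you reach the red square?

turn right 156°, forward 5.5 m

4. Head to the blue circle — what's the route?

turn right 43°, forward 8.7 m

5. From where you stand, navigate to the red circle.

turn right 18°, forward 7.2 m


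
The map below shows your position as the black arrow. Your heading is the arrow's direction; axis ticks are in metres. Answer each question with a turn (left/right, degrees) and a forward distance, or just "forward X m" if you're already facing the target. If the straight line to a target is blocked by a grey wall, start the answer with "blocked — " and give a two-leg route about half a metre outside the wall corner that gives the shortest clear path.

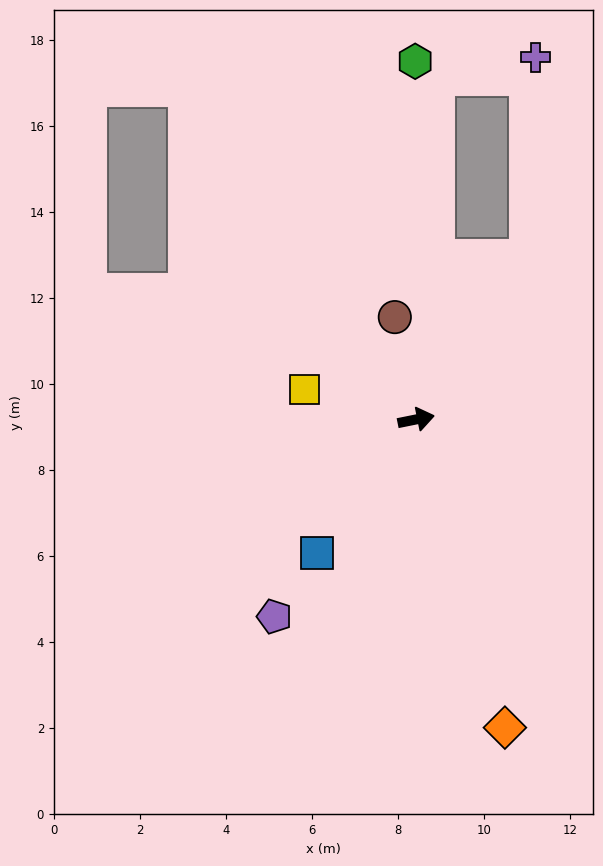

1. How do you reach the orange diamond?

turn right 85°, forward 7.5 m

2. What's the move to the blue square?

turn right 138°, forward 3.9 m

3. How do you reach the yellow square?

turn left 154°, forward 2.7 m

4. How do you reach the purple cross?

blocked — turn left 44°, forward 4.6 m, then turn left 32°, forward 4.7 m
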